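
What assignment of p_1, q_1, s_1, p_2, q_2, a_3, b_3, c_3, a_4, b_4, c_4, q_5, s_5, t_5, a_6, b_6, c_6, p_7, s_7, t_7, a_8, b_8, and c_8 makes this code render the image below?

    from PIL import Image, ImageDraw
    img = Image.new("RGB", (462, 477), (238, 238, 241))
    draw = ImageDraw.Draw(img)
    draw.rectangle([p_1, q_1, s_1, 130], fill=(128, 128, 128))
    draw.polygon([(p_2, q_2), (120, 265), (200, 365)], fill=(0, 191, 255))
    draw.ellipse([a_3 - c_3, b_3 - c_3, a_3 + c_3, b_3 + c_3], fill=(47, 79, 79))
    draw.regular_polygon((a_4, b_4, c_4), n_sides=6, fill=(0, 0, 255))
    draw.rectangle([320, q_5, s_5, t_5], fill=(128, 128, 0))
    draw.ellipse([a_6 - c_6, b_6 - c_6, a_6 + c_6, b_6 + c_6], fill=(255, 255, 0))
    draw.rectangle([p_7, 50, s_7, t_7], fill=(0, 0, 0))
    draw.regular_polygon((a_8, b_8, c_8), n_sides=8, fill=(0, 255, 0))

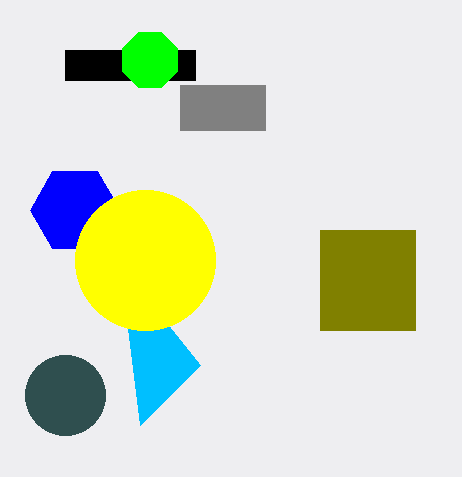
p_1 = 180
q_1 = 85
s_1 = 265
p_2 = 140
q_2 = 425
a_3 = 65
b_3 = 395
c_3 = 40
a_4 = 75
b_4 = 210
c_4 = 45
q_5 = 230
s_5 = 415
t_5 = 330
a_6 = 145
b_6 = 260
c_6 = 70
p_7 = 65
s_7 = 195
t_7 = 80
a_8 = 150
b_8 = 60
c_8 = 30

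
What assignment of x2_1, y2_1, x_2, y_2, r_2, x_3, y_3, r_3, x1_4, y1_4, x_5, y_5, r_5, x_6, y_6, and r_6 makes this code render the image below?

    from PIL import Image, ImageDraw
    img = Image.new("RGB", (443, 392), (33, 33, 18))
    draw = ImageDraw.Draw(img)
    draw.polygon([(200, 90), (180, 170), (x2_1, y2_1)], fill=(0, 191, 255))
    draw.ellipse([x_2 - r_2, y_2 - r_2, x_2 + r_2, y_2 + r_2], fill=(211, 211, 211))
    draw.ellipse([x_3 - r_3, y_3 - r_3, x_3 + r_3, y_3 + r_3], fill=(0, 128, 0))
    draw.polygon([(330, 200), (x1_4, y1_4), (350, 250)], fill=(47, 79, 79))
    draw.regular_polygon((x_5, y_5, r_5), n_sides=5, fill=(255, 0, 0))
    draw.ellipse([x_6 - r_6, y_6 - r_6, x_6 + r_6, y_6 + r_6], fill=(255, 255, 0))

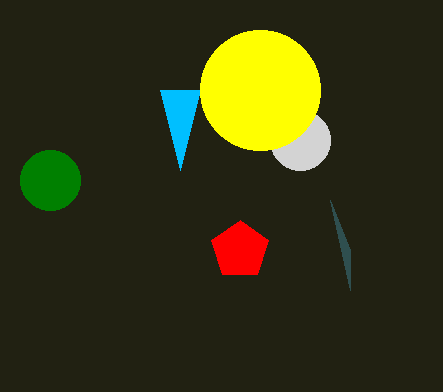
x2_1 = 160, y2_1 = 90, x_2 = 300, y_2 = 140, r_2 = 30, x_3 = 50, y_3 = 180, r_3 = 30, x1_4 = 350, y1_4 = 290, x_5 = 240, y_5 = 250, r_5 = 30, x_6 = 260, y_6 = 90, r_6 = 60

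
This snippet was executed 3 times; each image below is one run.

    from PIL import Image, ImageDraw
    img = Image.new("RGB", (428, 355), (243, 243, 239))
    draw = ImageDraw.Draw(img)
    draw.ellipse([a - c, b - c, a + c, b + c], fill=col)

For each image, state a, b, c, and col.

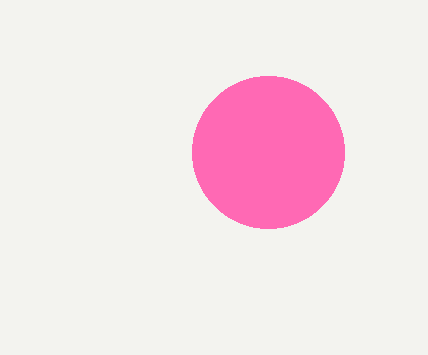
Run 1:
a = 268, b = 152, c = 76, col = 'hotpink'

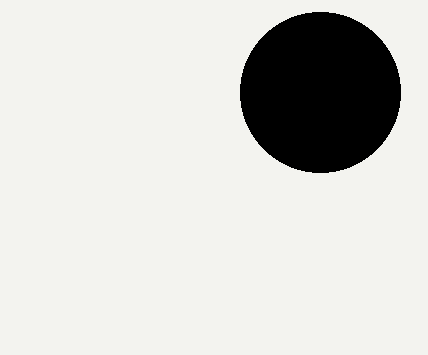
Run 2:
a = 320, b = 92, c = 80, col = 'black'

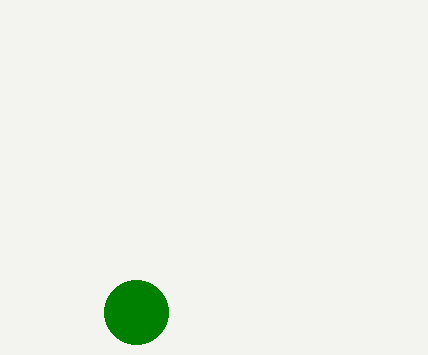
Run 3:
a = 136
b = 312
c = 32
col = 'green'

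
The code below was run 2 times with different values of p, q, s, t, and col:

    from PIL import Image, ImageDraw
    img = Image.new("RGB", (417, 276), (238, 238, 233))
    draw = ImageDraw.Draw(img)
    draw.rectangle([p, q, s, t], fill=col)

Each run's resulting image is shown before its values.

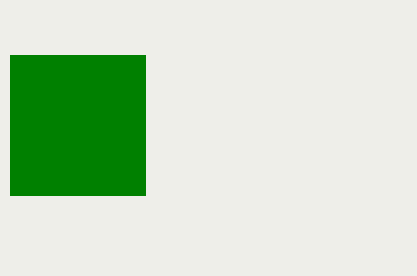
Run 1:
p = 10
q = 55
s = 145
t = 195
col = 'green'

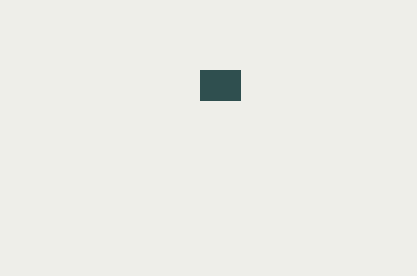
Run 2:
p = 200
q = 70
s = 240
t = 100
col = 'darkslategray'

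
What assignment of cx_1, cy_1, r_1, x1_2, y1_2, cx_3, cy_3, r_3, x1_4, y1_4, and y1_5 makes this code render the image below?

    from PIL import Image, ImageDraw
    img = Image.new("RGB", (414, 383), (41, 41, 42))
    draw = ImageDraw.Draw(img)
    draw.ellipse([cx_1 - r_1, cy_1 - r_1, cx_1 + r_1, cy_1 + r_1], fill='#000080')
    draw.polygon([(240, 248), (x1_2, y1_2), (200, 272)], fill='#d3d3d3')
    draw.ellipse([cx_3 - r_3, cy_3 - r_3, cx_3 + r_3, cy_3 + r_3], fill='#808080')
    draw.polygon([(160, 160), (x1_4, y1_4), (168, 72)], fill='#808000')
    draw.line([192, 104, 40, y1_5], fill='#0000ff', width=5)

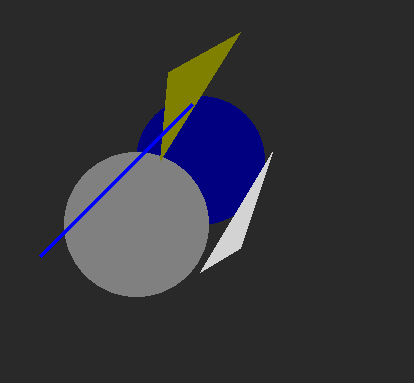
cx_1 = 200
cy_1 = 160
r_1 = 64
x1_2 = 272
y1_2 = 152
cx_3 = 136
cy_3 = 224
r_3 = 72
x1_4 = 240
y1_4 = 32
y1_5 = 256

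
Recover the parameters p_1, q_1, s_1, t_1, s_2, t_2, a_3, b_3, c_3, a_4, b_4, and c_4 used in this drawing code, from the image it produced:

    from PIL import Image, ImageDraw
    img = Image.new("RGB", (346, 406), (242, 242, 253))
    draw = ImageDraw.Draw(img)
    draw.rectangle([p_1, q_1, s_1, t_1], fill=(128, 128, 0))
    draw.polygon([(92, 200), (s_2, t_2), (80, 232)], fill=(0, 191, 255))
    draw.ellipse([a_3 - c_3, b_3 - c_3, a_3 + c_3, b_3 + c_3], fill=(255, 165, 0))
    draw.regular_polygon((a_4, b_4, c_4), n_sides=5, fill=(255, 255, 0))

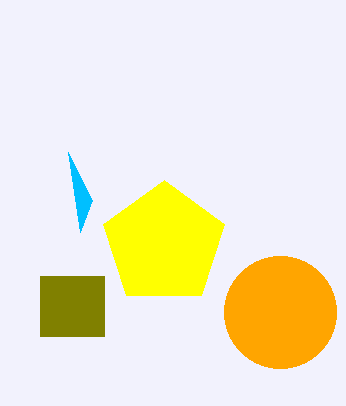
p_1 = 40
q_1 = 276
s_1 = 104
t_1 = 336
s_2 = 68
t_2 = 152
a_3 = 280
b_3 = 312
c_3 = 56
a_4 = 164
b_4 = 244
c_4 = 64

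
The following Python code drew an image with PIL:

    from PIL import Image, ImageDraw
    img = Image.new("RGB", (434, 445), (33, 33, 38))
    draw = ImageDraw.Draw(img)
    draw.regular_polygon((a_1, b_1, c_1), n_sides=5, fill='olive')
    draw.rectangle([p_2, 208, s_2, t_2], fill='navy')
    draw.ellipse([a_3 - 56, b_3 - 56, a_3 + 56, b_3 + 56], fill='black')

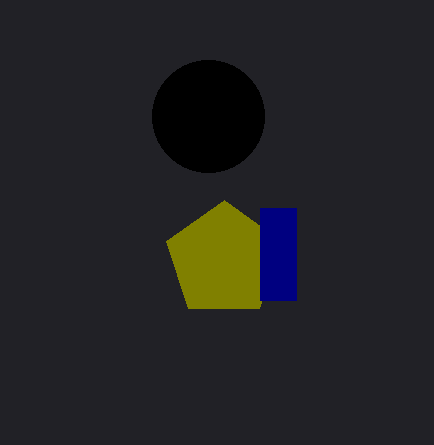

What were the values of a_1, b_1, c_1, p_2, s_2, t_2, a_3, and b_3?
a_1 = 224
b_1 = 260
c_1 = 60
p_2 = 260
s_2 = 296
t_2 = 300
a_3 = 208
b_3 = 116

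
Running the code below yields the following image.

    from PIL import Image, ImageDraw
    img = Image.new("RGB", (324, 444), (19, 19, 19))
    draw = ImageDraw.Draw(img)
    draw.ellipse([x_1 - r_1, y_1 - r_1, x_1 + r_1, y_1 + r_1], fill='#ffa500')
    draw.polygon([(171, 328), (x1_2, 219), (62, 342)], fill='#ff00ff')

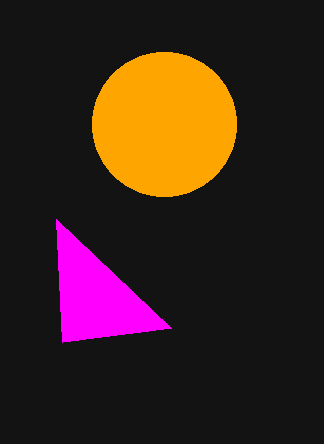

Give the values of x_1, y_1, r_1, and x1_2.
x_1 = 164
y_1 = 124
r_1 = 72
x1_2 = 56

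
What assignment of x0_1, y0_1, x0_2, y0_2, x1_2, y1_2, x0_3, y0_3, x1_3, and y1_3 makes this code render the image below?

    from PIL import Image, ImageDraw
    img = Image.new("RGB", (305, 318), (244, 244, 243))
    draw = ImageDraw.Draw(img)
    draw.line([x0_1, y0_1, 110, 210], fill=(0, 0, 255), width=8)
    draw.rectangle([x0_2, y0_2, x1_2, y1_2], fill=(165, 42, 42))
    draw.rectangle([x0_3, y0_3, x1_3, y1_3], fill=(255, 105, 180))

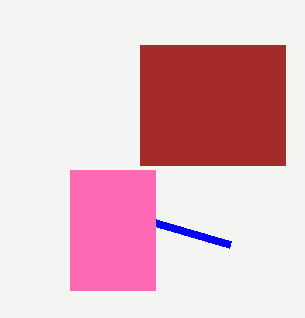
x0_1 = 230, y0_1 = 245, x0_2 = 140, y0_2 = 45, x1_2 = 285, y1_2 = 165, x0_3 = 70, y0_3 = 170, x1_3 = 155, y1_3 = 290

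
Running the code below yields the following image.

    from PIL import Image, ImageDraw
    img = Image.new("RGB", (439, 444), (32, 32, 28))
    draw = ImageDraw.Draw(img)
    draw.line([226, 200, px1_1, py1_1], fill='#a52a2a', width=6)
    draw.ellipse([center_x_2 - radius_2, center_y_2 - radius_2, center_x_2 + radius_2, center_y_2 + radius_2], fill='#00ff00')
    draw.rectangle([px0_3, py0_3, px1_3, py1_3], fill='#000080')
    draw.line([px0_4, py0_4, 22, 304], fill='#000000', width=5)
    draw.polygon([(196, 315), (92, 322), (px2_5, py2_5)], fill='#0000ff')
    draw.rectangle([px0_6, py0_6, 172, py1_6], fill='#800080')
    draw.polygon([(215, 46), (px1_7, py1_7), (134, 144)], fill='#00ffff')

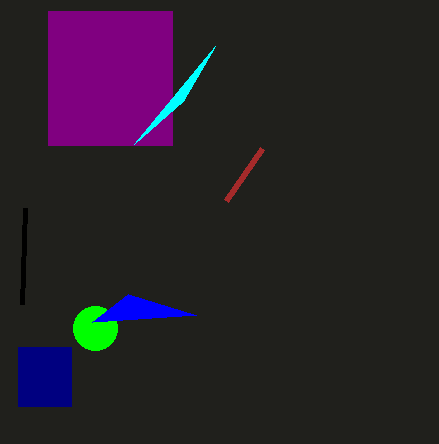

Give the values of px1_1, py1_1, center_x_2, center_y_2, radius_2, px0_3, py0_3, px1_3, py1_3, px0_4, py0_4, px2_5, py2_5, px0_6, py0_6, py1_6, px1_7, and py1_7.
px1_1 = 262, py1_1 = 148, center_x_2 = 95, center_y_2 = 328, radius_2 = 22, px0_3 = 18, py0_3 = 347, px1_3 = 71, py1_3 = 406, px0_4 = 25, py0_4 = 208, px2_5 = 128, py2_5 = 294, px0_6 = 48, py0_6 = 11, py1_6 = 145, px1_7 = 183, py1_7 = 101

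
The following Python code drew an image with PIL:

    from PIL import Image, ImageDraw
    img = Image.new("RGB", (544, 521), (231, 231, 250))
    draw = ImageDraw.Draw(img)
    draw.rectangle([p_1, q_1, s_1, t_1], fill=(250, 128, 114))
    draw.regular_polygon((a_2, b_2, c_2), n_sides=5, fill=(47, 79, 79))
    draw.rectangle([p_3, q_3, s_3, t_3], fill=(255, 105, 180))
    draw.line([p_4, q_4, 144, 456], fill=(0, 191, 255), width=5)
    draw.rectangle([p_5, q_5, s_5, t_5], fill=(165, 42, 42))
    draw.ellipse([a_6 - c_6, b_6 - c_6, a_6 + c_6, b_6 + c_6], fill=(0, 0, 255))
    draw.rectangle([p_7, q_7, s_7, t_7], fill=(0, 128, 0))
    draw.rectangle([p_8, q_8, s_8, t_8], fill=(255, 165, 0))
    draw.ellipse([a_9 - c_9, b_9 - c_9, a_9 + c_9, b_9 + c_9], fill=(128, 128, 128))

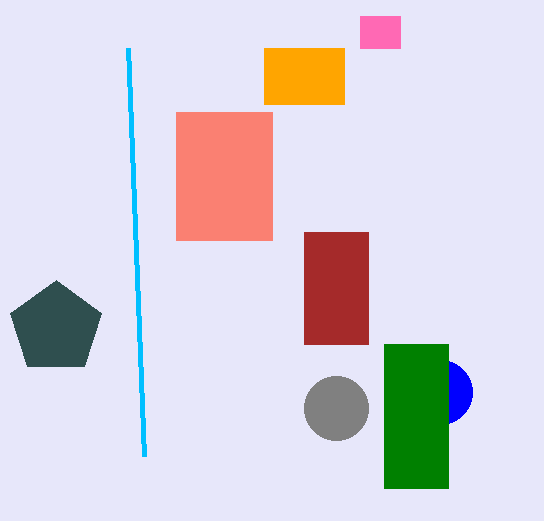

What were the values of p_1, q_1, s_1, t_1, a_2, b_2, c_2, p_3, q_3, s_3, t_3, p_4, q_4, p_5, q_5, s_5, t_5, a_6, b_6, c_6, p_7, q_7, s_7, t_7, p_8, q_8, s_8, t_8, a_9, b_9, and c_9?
p_1 = 176
q_1 = 112
s_1 = 272
t_1 = 240
a_2 = 56
b_2 = 328
c_2 = 48
p_3 = 360
q_3 = 16
s_3 = 400
t_3 = 48
p_4 = 128
q_4 = 48
p_5 = 304
q_5 = 232
s_5 = 368
t_5 = 344
a_6 = 440
b_6 = 392
c_6 = 32
p_7 = 384
q_7 = 344
s_7 = 448
t_7 = 488
p_8 = 264
q_8 = 48
s_8 = 344
t_8 = 104
a_9 = 336
b_9 = 408
c_9 = 32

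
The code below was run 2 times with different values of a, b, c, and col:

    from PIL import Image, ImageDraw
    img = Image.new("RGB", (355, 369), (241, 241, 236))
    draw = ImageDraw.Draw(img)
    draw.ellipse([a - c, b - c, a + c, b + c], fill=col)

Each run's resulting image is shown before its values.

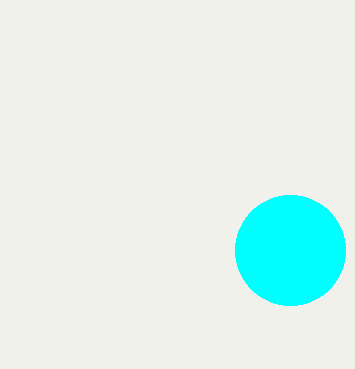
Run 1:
a = 290, b = 250, c = 55, col = 'cyan'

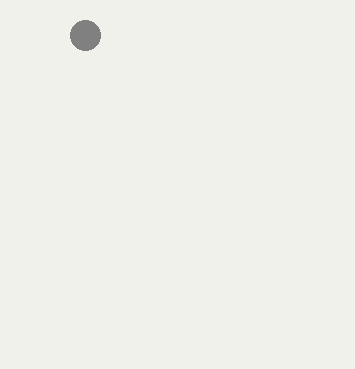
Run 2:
a = 85, b = 35, c = 15, col = 'gray'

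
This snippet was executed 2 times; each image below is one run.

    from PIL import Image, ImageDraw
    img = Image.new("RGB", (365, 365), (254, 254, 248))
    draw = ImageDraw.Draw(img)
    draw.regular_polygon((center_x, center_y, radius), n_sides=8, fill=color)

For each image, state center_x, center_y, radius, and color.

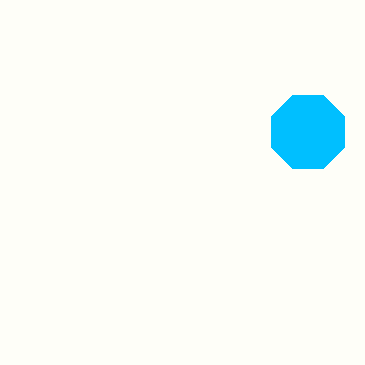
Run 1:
center_x = 308; center_y = 132; radius = 40; color = 'deepskyblue'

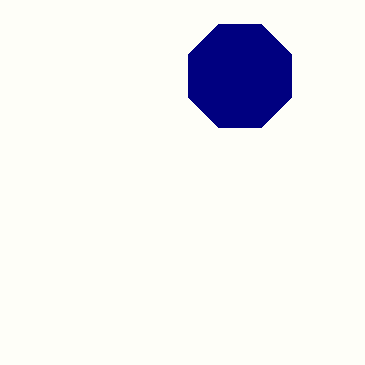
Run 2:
center_x = 240; center_y = 76; radius = 56; color = 'navy'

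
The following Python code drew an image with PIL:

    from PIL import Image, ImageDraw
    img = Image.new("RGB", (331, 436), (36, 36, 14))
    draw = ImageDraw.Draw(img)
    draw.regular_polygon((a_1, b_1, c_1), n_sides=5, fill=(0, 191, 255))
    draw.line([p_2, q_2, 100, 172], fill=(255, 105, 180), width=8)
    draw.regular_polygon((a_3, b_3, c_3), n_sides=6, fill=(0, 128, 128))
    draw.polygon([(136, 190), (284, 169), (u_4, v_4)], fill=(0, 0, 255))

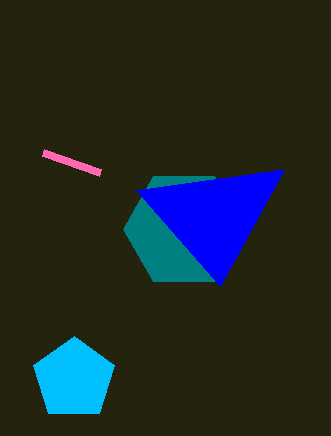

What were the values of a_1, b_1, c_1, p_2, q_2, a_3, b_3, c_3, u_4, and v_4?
a_1 = 74
b_1 = 379
c_1 = 43
p_2 = 43
q_2 = 152
a_3 = 184
b_3 = 229
c_3 = 61
u_4 = 220
v_4 = 286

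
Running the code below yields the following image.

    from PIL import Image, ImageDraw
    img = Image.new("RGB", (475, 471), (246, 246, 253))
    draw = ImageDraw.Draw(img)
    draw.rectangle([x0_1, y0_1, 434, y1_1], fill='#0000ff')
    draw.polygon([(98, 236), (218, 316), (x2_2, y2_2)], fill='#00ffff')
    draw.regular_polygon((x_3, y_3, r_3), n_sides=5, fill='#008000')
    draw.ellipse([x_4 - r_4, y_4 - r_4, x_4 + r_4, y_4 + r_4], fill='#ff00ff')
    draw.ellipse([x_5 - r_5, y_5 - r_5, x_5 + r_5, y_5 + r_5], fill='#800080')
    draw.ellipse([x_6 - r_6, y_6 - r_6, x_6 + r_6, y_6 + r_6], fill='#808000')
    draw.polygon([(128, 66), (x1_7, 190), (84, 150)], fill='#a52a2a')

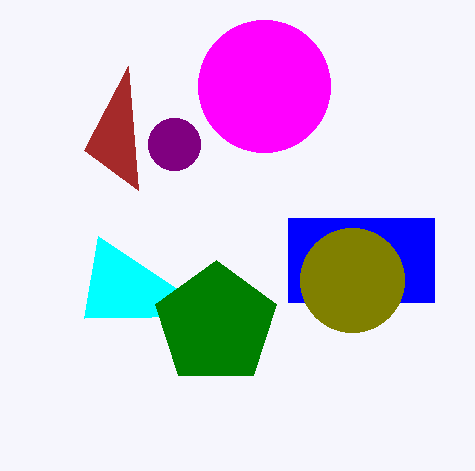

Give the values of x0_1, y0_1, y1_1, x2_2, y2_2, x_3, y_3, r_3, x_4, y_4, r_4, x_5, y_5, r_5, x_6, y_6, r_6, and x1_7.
x0_1 = 288
y0_1 = 218
y1_1 = 302
x2_2 = 84
y2_2 = 318
x_3 = 216
y_3 = 324
r_3 = 64
x_4 = 264
y_4 = 86
r_4 = 66
x_5 = 174
y_5 = 144
r_5 = 26
x_6 = 352
y_6 = 280
r_6 = 52
x1_7 = 138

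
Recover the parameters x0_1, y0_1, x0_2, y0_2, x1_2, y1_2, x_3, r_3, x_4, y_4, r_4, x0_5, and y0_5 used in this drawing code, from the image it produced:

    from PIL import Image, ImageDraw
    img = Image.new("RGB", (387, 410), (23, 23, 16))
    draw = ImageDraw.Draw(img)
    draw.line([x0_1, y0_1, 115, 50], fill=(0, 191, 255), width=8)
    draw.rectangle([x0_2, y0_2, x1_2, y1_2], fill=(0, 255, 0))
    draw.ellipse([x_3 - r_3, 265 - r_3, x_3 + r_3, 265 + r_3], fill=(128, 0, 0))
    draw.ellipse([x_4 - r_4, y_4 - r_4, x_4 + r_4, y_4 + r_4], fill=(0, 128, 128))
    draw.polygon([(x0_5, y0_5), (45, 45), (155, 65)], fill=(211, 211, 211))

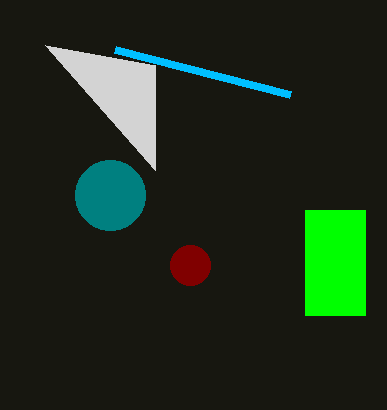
x0_1 = 290
y0_1 = 95
x0_2 = 305
y0_2 = 210
x1_2 = 365
y1_2 = 315
x_3 = 190
r_3 = 20
x_4 = 110
y_4 = 195
r_4 = 35
x0_5 = 155
y0_5 = 170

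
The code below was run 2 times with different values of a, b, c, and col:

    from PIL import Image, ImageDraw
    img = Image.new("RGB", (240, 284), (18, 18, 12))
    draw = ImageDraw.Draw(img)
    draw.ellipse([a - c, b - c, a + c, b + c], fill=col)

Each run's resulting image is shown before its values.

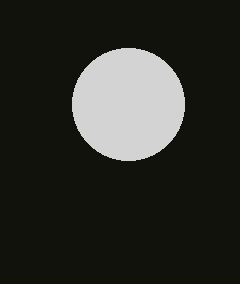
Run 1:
a = 128, b = 104, c = 56, col = 'lightgray'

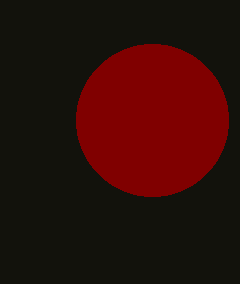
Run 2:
a = 152; b = 120; c = 76; col = 'maroon'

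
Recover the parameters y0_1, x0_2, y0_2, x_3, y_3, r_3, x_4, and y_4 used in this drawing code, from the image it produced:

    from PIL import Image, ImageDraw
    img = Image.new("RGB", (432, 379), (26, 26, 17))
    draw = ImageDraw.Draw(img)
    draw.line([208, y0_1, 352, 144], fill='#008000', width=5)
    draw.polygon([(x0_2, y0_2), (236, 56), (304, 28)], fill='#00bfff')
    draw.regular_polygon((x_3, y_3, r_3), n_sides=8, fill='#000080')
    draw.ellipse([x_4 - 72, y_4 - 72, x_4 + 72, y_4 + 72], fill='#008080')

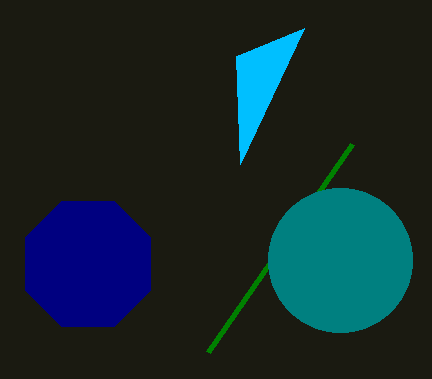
y0_1 = 352, x0_2 = 240, y0_2 = 164, x_3 = 88, y_3 = 264, r_3 = 68, x_4 = 340, y_4 = 260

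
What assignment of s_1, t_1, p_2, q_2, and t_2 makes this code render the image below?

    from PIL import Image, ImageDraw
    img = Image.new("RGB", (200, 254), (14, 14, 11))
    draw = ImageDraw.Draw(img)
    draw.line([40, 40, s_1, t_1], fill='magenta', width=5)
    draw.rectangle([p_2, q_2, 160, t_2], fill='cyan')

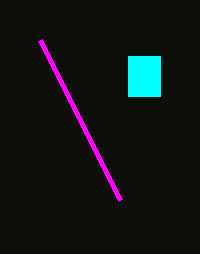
s_1 = 120, t_1 = 200, p_2 = 128, q_2 = 56, t_2 = 96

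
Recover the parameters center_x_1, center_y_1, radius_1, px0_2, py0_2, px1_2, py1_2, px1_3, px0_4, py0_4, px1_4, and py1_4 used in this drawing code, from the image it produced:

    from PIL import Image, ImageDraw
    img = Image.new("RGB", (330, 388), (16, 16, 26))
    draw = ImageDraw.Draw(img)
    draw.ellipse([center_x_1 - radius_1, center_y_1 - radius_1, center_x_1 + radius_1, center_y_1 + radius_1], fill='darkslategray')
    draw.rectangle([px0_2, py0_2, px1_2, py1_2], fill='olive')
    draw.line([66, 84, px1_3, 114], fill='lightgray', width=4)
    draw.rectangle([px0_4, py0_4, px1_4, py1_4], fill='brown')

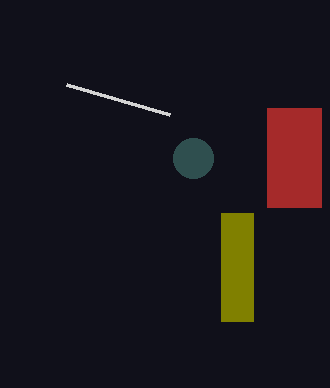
center_x_1 = 193, center_y_1 = 158, radius_1 = 20, px0_2 = 221, py0_2 = 213, px1_2 = 253, py1_2 = 321, px1_3 = 169, px0_4 = 267, py0_4 = 108, px1_4 = 321, py1_4 = 207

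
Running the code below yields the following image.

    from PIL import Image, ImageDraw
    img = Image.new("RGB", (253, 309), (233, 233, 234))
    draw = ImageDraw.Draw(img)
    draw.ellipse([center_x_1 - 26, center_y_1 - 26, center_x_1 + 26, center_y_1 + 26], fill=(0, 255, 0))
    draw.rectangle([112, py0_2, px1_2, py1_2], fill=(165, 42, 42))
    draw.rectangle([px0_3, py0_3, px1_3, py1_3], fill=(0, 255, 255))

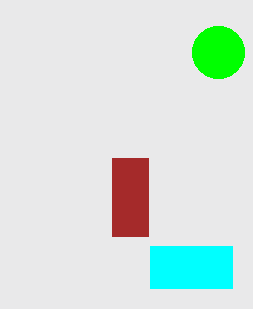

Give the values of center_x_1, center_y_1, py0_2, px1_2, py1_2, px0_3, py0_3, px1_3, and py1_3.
center_x_1 = 218
center_y_1 = 52
py0_2 = 158
px1_2 = 148
py1_2 = 236
px0_3 = 150
py0_3 = 246
px1_3 = 232
py1_3 = 288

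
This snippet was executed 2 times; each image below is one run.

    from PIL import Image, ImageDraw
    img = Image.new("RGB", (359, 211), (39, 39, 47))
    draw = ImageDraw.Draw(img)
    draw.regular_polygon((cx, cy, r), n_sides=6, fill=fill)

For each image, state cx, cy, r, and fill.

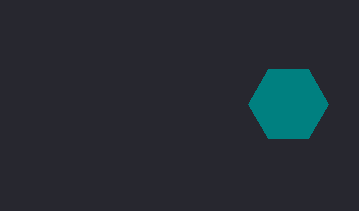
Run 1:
cx = 288
cy = 104
r = 40
fill = 'teal'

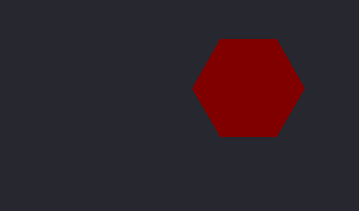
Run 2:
cx = 248, cy = 88, r = 56, fill = 'maroon'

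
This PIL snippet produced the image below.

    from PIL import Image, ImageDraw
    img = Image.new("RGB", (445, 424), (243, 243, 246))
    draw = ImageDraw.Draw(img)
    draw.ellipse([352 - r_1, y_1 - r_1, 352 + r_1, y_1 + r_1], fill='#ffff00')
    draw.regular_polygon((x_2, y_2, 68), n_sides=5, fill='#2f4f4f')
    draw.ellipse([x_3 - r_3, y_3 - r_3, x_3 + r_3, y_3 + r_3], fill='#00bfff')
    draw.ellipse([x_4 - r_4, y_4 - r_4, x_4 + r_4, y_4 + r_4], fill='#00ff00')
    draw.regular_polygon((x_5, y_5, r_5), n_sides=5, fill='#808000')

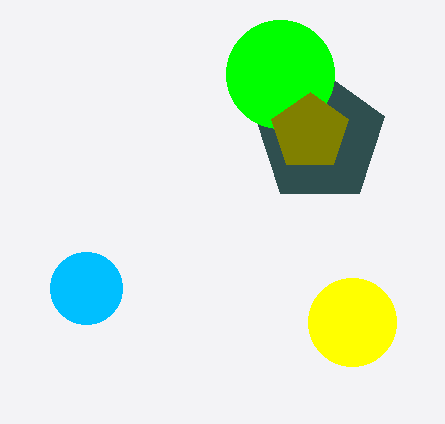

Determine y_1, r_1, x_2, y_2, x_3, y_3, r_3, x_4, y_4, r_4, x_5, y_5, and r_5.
y_1 = 322, r_1 = 44, x_2 = 320, y_2 = 138, x_3 = 86, y_3 = 288, r_3 = 36, x_4 = 280, y_4 = 74, r_4 = 54, x_5 = 310, y_5 = 132, r_5 = 40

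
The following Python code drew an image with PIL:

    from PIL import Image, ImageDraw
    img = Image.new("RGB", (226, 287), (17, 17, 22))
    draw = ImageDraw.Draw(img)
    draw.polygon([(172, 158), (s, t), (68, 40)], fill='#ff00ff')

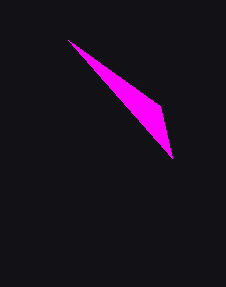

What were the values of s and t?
s = 160
t = 106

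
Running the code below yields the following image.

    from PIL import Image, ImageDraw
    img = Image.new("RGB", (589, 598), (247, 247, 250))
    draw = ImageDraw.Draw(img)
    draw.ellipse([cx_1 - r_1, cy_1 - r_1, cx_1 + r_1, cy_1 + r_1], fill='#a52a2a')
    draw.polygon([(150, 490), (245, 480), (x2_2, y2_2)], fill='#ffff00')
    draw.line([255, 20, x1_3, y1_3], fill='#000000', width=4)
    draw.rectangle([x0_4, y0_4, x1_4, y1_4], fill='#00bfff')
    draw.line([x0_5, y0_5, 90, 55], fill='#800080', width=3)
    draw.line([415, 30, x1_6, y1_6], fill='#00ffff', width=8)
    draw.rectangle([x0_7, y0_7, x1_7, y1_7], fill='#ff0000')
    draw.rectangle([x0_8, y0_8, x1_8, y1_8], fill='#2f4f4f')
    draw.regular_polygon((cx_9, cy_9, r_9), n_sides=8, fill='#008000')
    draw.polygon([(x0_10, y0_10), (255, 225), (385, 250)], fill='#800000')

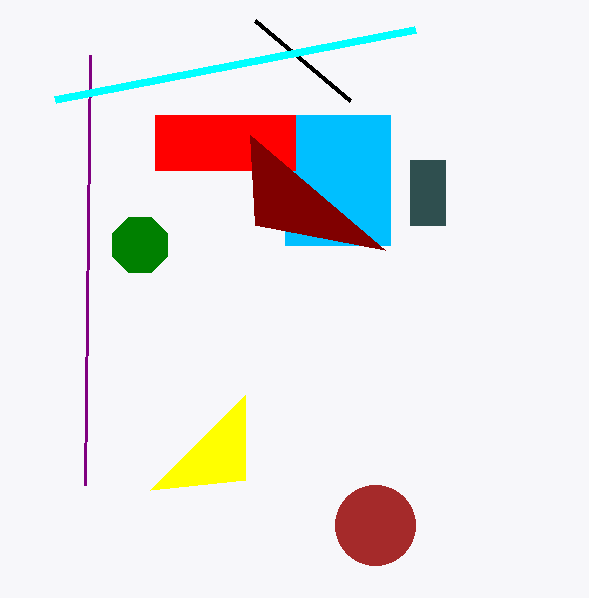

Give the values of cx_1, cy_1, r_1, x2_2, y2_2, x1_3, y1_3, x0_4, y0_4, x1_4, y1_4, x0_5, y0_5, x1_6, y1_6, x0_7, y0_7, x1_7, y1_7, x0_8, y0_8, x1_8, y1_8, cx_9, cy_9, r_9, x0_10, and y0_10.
cx_1 = 375; cy_1 = 525; r_1 = 40; x2_2 = 245; y2_2 = 395; x1_3 = 350; y1_3 = 100; x0_4 = 285; y0_4 = 115; x1_4 = 390; y1_4 = 245; x0_5 = 85; y0_5 = 485; x1_6 = 55; y1_6 = 100; x0_7 = 155; y0_7 = 115; x1_7 = 295; y1_7 = 170; x0_8 = 410; y0_8 = 160; x1_8 = 445; y1_8 = 225; cx_9 = 140; cy_9 = 245; r_9 = 30; x0_10 = 250; y0_10 = 135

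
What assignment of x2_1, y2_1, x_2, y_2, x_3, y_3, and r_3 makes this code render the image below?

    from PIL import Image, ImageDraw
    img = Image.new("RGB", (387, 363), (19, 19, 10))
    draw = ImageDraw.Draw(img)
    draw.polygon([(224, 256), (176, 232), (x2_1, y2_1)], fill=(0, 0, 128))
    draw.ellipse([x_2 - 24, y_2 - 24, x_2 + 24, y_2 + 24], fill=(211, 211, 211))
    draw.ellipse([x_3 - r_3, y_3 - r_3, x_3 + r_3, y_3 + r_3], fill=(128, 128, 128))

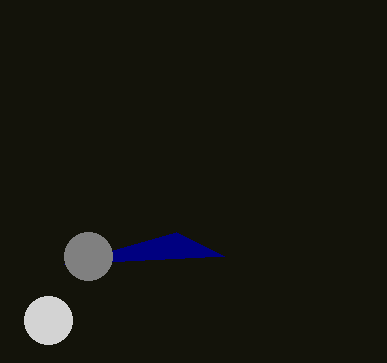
x2_1 = 64
y2_1 = 264
x_2 = 48
y_2 = 320
x_3 = 88
y_3 = 256
r_3 = 24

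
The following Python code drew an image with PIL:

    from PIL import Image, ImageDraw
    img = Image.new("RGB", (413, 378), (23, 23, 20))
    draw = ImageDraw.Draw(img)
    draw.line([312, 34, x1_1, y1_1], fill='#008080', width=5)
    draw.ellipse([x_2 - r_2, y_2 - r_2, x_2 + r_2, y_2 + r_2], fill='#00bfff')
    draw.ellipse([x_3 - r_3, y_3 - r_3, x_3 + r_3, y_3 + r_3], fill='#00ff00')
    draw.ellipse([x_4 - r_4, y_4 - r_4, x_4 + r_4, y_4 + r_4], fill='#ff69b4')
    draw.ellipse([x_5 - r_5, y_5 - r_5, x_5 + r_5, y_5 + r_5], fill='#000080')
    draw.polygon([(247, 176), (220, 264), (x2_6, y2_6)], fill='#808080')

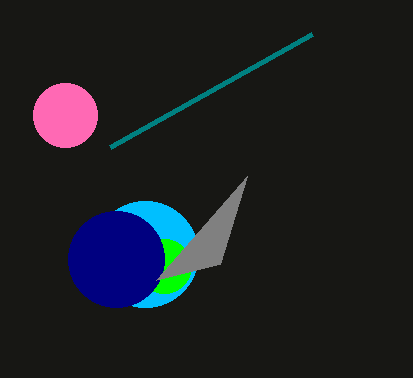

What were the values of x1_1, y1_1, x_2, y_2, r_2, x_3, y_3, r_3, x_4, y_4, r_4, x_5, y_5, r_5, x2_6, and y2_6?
x1_1 = 110, y1_1 = 147, x_2 = 145, y_2 = 254, r_2 = 53, x_3 = 164, y_3 = 266, r_3 = 27, x_4 = 65, y_4 = 115, r_4 = 32, x_5 = 116, y_5 = 259, r_5 = 48, x2_6 = 156, y2_6 = 280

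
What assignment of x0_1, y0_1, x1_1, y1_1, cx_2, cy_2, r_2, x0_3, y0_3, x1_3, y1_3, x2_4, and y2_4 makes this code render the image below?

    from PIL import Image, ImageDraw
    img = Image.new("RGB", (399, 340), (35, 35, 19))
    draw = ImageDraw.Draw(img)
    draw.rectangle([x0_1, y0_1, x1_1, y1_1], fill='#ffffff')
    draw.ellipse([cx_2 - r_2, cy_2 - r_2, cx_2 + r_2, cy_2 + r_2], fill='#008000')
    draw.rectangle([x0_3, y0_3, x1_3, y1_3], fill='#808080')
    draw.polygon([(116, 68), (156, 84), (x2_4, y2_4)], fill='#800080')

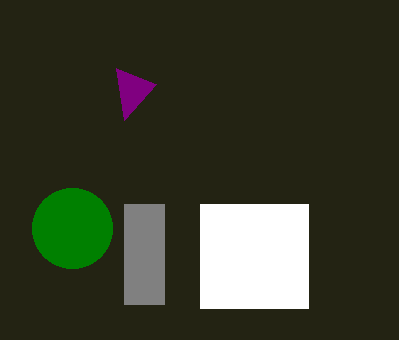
x0_1 = 200; y0_1 = 204; x1_1 = 308; y1_1 = 308; cx_2 = 72; cy_2 = 228; r_2 = 40; x0_3 = 124; y0_3 = 204; x1_3 = 164; y1_3 = 304; x2_4 = 124; y2_4 = 120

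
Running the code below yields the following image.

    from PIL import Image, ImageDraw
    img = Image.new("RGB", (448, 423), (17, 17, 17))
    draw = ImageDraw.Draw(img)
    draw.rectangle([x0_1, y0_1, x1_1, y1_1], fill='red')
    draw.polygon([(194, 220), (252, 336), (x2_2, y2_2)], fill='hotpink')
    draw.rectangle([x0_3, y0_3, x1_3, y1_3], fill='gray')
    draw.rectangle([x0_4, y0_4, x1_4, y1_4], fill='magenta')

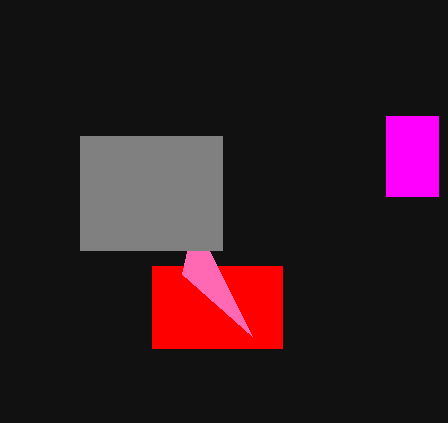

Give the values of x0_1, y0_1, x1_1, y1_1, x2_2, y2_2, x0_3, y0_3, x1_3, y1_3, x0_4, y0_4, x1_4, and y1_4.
x0_1 = 152; y0_1 = 266; x1_1 = 282; y1_1 = 348; x2_2 = 182; y2_2 = 274; x0_3 = 80; y0_3 = 136; x1_3 = 222; y1_3 = 250; x0_4 = 386; y0_4 = 116; x1_4 = 438; y1_4 = 196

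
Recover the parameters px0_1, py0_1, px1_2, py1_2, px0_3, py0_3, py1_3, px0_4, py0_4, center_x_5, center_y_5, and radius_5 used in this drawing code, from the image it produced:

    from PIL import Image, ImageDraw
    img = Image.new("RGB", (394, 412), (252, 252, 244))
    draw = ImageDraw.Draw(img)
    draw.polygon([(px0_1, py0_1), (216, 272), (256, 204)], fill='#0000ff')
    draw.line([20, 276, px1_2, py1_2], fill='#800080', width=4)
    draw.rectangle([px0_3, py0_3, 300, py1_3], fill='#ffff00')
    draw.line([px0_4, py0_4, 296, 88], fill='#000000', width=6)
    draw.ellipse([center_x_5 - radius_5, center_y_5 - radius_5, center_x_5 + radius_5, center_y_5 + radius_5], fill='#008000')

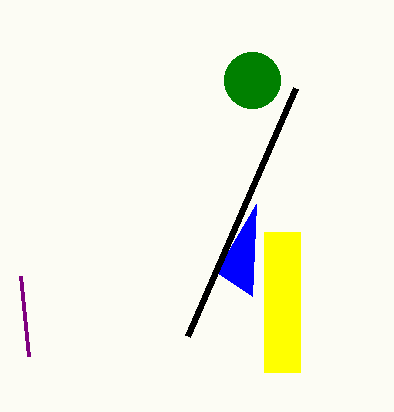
px0_1 = 252
py0_1 = 296
px1_2 = 28
py1_2 = 356
px0_3 = 264
py0_3 = 232
py1_3 = 372
px0_4 = 188
py0_4 = 336
center_x_5 = 252
center_y_5 = 80
radius_5 = 28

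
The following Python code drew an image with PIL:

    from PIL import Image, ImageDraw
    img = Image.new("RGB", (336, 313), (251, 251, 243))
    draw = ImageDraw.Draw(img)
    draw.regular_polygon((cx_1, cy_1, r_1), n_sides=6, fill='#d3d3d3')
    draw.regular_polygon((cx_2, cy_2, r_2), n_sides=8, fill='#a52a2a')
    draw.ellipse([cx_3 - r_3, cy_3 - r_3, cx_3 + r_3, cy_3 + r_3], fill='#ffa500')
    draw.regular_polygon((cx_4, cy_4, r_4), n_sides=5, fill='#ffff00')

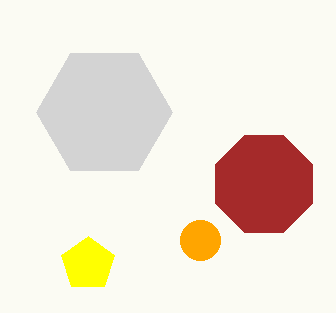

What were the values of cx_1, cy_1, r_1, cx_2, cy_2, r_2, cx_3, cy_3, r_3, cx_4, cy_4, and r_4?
cx_1 = 104, cy_1 = 112, r_1 = 68, cx_2 = 264, cy_2 = 184, r_2 = 52, cx_3 = 200, cy_3 = 240, r_3 = 20, cx_4 = 88, cy_4 = 264, r_4 = 28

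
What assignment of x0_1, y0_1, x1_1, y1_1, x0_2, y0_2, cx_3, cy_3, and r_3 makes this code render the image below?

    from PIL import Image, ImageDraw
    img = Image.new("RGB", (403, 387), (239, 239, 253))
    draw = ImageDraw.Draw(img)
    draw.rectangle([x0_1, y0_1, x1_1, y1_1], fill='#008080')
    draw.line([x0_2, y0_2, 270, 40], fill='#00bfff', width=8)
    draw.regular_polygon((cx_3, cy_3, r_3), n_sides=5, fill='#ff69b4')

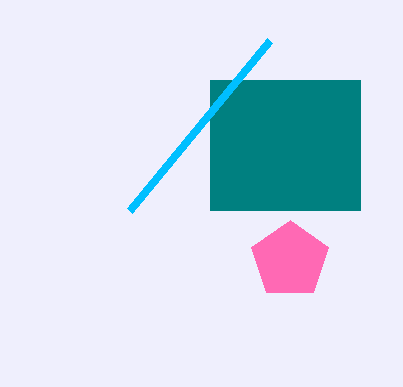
x0_1 = 210, y0_1 = 80, x1_1 = 360, y1_1 = 210, x0_2 = 130, y0_2 = 210, cx_3 = 290, cy_3 = 260, r_3 = 40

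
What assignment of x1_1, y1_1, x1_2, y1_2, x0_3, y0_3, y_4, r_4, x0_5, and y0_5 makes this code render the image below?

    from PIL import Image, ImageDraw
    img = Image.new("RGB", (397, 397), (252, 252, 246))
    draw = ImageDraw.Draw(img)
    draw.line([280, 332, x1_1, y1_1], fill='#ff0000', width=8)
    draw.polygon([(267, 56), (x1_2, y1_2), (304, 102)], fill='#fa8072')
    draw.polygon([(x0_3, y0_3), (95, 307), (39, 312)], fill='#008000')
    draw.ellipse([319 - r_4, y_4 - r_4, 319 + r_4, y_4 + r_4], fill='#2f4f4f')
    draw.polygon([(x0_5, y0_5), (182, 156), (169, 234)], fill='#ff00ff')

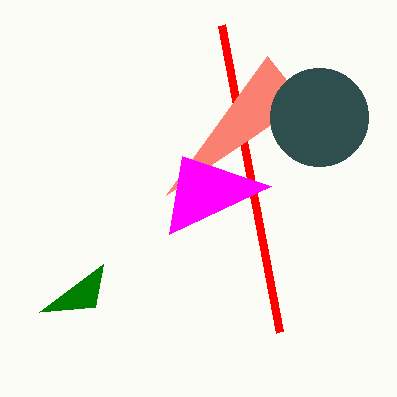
x1_1 = 222, y1_1 = 25, x1_2 = 166, y1_2 = 195, x0_3 = 103, y0_3 = 264, y_4 = 117, r_4 = 49, x0_5 = 271, y0_5 = 186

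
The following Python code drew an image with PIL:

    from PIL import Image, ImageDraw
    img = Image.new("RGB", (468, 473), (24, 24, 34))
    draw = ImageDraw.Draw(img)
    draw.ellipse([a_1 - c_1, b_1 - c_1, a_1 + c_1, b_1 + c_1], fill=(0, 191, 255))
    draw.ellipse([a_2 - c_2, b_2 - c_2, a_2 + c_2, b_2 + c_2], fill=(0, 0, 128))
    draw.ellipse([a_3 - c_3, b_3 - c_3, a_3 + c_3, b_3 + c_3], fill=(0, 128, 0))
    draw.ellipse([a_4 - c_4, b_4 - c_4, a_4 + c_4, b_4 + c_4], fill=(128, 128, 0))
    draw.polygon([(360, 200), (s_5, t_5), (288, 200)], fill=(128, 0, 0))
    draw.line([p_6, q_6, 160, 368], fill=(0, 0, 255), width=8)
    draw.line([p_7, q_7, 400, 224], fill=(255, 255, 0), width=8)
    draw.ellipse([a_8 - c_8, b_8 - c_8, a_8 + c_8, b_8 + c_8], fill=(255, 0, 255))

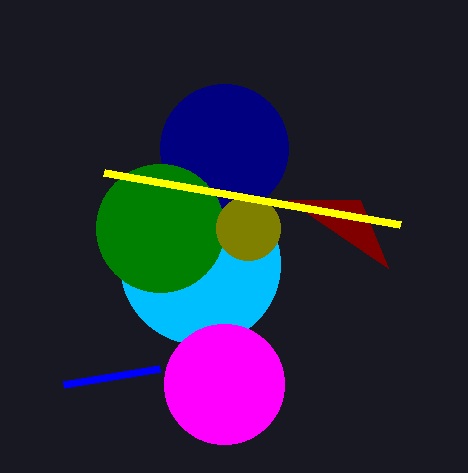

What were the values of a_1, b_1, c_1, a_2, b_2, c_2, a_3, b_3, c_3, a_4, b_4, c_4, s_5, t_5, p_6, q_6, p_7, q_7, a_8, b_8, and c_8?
a_1 = 200; b_1 = 264; c_1 = 80; a_2 = 224; b_2 = 148; c_2 = 64; a_3 = 160; b_3 = 228; c_3 = 64; a_4 = 248; b_4 = 228; c_4 = 32; s_5 = 388; t_5 = 268; p_6 = 64; q_6 = 384; p_7 = 104; q_7 = 172; a_8 = 224; b_8 = 384; c_8 = 60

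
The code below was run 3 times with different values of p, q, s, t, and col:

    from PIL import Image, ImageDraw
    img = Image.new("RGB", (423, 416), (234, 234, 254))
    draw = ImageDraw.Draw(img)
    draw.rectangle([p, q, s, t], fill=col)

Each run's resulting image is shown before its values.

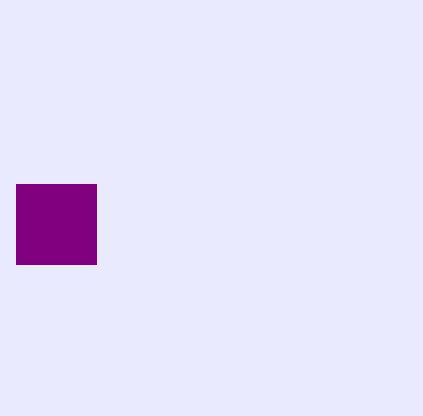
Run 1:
p = 16, q = 184, s = 96, t = 264, col = 'purple'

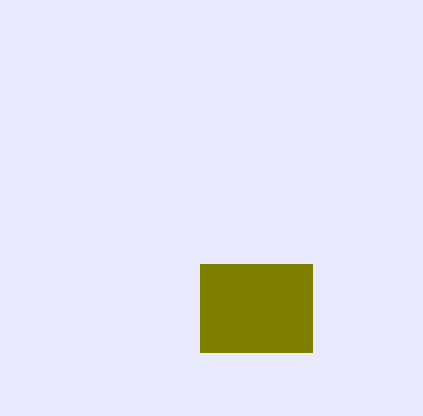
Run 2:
p = 200, q = 264, s = 312, t = 352, col = 'olive'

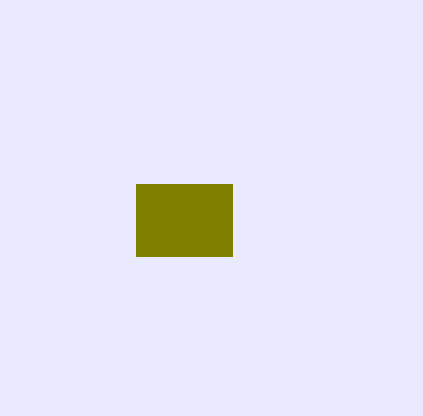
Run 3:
p = 136
q = 184
s = 232
t = 256
col = 'olive'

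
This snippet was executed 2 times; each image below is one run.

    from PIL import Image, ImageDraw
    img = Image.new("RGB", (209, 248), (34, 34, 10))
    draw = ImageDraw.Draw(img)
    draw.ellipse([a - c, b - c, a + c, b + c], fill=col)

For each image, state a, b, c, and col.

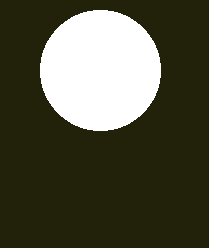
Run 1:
a = 100, b = 70, c = 60, col = 'white'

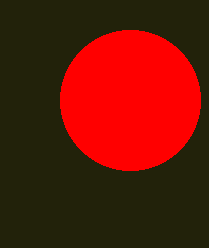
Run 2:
a = 130
b = 100
c = 70
col = 'red'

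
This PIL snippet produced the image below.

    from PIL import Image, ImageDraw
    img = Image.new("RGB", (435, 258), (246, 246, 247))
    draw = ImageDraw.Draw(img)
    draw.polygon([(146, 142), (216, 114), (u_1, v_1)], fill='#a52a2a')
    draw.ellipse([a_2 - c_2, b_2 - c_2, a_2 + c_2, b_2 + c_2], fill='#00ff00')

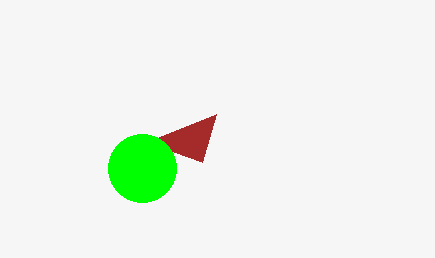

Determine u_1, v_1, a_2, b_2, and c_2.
u_1 = 202, v_1 = 162, a_2 = 142, b_2 = 168, c_2 = 34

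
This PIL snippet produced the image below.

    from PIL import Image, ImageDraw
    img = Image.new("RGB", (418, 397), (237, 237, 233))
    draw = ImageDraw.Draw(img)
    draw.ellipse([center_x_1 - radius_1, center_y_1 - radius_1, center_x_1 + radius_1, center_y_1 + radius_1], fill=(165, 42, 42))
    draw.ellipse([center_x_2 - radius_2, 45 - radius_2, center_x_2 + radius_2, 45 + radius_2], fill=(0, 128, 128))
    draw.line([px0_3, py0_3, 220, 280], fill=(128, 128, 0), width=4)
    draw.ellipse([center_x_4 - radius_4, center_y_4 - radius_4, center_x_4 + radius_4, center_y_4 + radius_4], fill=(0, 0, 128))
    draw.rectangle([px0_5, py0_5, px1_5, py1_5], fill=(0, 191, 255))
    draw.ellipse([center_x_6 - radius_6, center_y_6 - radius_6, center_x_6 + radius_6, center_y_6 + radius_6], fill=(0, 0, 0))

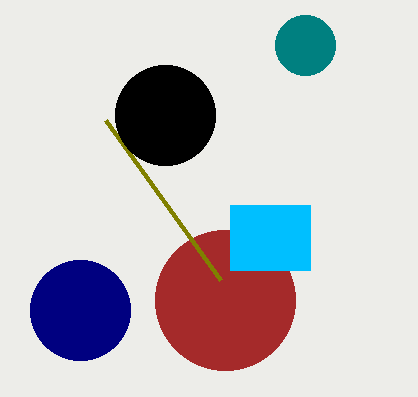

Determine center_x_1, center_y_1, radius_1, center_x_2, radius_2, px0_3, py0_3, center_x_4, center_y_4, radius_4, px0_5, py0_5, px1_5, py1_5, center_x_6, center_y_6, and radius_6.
center_x_1 = 225, center_y_1 = 300, radius_1 = 70, center_x_2 = 305, radius_2 = 30, px0_3 = 105, py0_3 = 120, center_x_4 = 80, center_y_4 = 310, radius_4 = 50, px0_5 = 230, py0_5 = 205, px1_5 = 310, py1_5 = 270, center_x_6 = 165, center_y_6 = 115, radius_6 = 50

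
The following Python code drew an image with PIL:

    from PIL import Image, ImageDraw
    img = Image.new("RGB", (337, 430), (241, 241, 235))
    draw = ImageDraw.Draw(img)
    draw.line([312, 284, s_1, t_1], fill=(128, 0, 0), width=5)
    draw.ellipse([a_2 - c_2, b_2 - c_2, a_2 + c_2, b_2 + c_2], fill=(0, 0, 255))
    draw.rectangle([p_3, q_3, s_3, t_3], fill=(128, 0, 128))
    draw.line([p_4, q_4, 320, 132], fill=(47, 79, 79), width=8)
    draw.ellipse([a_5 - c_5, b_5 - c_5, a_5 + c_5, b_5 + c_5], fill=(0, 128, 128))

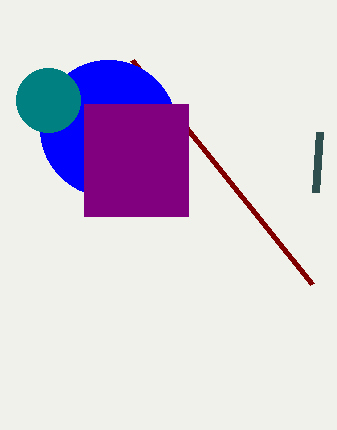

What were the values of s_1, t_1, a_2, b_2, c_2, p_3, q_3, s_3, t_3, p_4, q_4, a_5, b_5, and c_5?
s_1 = 132
t_1 = 60
a_2 = 108
b_2 = 128
c_2 = 68
p_3 = 84
q_3 = 104
s_3 = 188
t_3 = 216
p_4 = 316
q_4 = 192
a_5 = 48
b_5 = 100
c_5 = 32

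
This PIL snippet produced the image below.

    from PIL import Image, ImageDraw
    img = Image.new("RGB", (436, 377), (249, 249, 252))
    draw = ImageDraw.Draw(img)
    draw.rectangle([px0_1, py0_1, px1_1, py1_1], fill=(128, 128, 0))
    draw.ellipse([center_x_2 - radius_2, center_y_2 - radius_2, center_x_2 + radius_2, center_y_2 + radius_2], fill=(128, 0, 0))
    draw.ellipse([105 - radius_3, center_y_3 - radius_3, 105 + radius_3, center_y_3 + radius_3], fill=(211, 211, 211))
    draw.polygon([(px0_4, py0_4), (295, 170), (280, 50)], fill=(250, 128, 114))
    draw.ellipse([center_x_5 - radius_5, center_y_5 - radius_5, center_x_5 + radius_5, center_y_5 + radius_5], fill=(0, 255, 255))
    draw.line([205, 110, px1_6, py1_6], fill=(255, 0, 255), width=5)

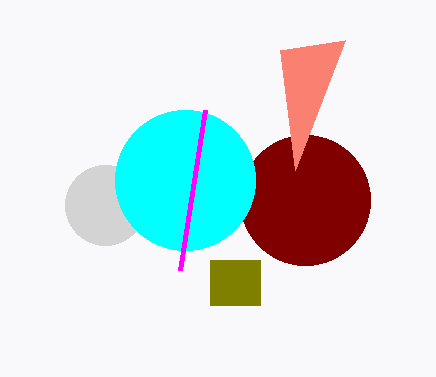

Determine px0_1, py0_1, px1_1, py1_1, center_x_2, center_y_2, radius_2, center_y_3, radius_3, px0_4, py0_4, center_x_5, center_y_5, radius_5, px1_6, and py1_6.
px0_1 = 210, py0_1 = 260, px1_1 = 260, py1_1 = 305, center_x_2 = 305, center_y_2 = 200, radius_2 = 65, center_y_3 = 205, radius_3 = 40, px0_4 = 345, py0_4 = 40, center_x_5 = 185, center_y_5 = 180, radius_5 = 70, px1_6 = 180, py1_6 = 270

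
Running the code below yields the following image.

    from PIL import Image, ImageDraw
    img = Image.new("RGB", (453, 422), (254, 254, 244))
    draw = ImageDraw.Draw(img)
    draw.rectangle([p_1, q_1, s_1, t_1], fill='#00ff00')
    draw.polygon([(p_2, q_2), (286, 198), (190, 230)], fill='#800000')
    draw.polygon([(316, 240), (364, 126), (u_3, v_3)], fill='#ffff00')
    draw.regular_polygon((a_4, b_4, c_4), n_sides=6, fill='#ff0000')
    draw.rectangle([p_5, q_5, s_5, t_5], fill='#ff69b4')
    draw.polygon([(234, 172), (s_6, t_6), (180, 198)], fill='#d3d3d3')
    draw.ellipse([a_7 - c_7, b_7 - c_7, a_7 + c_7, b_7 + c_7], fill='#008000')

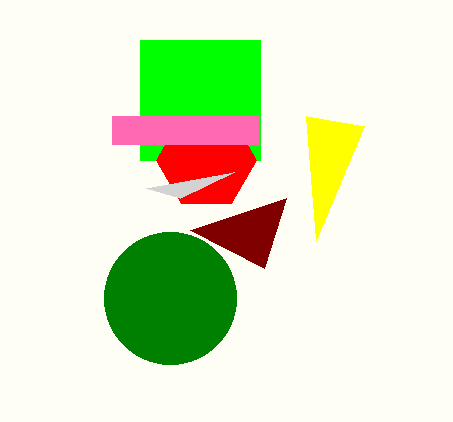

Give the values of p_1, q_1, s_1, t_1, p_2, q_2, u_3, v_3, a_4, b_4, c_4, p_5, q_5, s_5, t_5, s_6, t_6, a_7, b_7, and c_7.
p_1 = 140, q_1 = 40, s_1 = 260, t_1 = 160, p_2 = 264, q_2 = 268, u_3 = 306, v_3 = 116, a_4 = 206, b_4 = 160, c_4 = 50, p_5 = 112, q_5 = 116, s_5 = 258, t_5 = 144, s_6 = 146, t_6 = 188, a_7 = 170, b_7 = 298, c_7 = 66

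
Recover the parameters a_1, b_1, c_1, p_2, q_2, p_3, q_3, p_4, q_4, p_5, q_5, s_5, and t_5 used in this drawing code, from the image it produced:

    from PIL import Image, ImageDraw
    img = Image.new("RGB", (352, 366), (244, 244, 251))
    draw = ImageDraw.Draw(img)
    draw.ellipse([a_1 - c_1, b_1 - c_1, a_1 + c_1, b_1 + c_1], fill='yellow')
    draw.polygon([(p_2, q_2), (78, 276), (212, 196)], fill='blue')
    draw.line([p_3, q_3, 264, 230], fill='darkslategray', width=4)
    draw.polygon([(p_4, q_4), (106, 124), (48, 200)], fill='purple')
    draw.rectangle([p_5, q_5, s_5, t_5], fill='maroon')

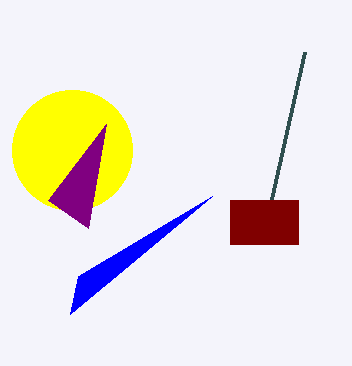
a_1 = 72
b_1 = 150
c_1 = 60
p_2 = 70
q_2 = 314
p_3 = 304
q_3 = 52
p_4 = 88
q_4 = 228
p_5 = 230
q_5 = 200
s_5 = 298
t_5 = 244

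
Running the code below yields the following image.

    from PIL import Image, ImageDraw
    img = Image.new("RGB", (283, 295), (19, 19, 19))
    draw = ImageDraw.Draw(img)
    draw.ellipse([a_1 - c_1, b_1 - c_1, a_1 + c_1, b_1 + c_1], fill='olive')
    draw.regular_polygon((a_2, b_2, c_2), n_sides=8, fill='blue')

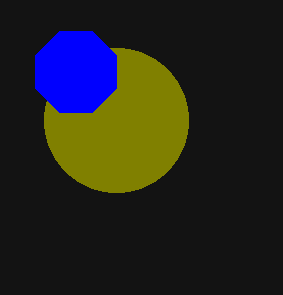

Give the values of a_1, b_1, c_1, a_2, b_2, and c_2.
a_1 = 116; b_1 = 120; c_1 = 72; a_2 = 76; b_2 = 72; c_2 = 44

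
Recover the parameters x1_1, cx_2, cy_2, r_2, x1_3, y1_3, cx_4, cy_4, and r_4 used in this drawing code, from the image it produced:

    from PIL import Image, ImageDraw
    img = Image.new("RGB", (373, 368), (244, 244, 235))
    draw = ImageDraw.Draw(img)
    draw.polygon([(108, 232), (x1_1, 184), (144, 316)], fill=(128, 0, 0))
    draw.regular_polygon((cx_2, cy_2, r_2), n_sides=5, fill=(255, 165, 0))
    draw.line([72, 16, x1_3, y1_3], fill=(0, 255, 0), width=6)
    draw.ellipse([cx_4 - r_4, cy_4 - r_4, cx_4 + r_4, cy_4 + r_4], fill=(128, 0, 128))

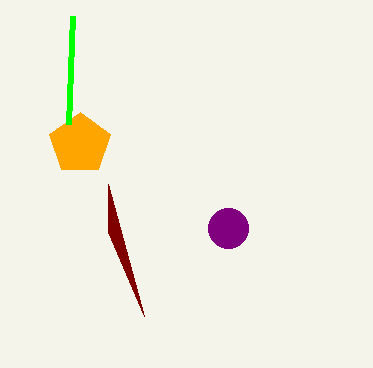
x1_1 = 108; cx_2 = 80; cy_2 = 144; r_2 = 32; x1_3 = 68; y1_3 = 124; cx_4 = 228; cy_4 = 228; r_4 = 20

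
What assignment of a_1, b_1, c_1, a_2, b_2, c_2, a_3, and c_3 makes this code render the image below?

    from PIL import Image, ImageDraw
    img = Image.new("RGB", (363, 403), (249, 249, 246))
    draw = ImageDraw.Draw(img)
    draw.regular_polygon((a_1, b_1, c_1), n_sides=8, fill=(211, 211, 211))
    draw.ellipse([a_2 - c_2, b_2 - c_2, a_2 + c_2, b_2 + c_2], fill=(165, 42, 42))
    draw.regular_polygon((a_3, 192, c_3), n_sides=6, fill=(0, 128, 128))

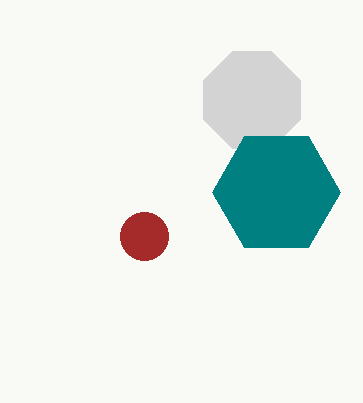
a_1 = 252
b_1 = 100
c_1 = 52
a_2 = 144
b_2 = 236
c_2 = 24
a_3 = 276
c_3 = 64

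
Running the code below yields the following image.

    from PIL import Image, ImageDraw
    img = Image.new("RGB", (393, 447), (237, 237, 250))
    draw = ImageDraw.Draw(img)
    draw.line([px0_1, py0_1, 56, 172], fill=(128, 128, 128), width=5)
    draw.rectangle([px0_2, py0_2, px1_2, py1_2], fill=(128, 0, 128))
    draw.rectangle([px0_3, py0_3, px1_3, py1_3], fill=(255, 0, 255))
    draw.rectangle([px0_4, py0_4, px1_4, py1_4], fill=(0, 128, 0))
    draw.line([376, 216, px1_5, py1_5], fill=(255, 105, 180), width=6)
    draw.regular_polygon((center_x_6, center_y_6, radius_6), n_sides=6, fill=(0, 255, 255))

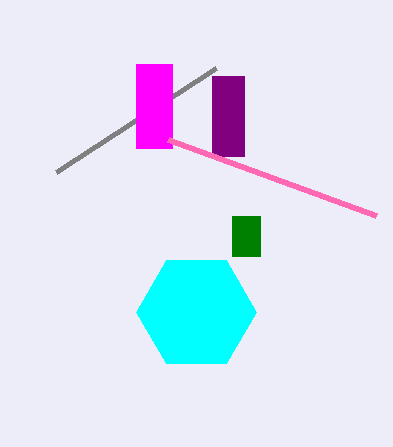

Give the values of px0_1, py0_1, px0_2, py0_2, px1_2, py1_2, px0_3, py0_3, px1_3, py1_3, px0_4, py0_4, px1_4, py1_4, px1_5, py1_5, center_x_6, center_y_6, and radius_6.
px0_1 = 216; py0_1 = 68; px0_2 = 212; py0_2 = 76; px1_2 = 244; py1_2 = 156; px0_3 = 136; py0_3 = 64; px1_3 = 172; py1_3 = 148; px0_4 = 232; py0_4 = 216; px1_4 = 260; py1_4 = 256; px1_5 = 168; py1_5 = 140; center_x_6 = 196; center_y_6 = 312; radius_6 = 60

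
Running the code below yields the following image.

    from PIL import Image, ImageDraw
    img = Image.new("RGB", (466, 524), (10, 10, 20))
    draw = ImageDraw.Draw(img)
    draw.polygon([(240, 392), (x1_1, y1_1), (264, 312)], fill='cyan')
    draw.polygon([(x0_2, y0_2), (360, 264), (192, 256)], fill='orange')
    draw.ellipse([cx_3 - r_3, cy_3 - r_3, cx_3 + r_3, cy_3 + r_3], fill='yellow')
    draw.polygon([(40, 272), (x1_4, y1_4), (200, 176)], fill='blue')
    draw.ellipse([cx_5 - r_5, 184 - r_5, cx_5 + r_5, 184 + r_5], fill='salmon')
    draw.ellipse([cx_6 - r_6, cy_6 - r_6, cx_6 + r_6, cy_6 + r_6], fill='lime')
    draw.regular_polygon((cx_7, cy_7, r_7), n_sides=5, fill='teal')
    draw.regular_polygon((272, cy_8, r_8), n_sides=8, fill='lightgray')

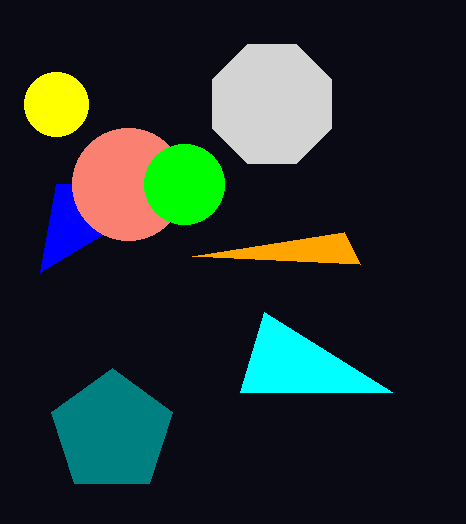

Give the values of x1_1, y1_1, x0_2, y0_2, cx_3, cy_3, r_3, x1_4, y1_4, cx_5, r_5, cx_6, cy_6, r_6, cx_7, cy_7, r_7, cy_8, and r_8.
x1_1 = 392, y1_1 = 392, x0_2 = 344, y0_2 = 232, cx_3 = 56, cy_3 = 104, r_3 = 32, x1_4 = 56, y1_4 = 184, cx_5 = 128, r_5 = 56, cx_6 = 184, cy_6 = 184, r_6 = 40, cx_7 = 112, cy_7 = 432, r_7 = 64, cy_8 = 104, r_8 = 64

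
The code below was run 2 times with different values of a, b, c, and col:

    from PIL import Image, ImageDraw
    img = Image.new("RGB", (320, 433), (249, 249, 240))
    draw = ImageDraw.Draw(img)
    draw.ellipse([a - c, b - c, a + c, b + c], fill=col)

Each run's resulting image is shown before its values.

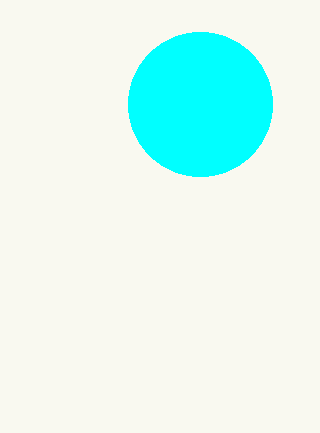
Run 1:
a = 200, b = 104, c = 72, col = 'cyan'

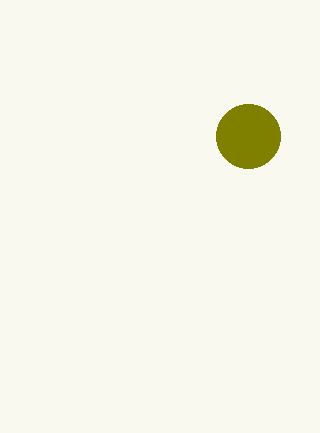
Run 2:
a = 248, b = 136, c = 32, col = 'olive'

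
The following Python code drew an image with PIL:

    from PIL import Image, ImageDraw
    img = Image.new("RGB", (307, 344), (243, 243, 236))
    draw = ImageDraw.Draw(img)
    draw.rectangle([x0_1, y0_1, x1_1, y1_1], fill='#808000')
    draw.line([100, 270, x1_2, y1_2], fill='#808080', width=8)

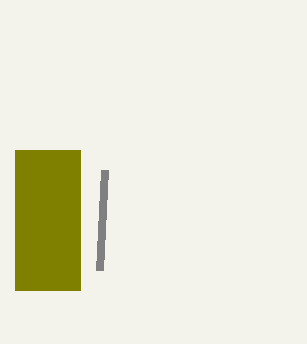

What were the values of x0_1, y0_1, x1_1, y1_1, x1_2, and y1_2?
x0_1 = 15
y0_1 = 150
x1_1 = 80
y1_1 = 290
x1_2 = 105
y1_2 = 170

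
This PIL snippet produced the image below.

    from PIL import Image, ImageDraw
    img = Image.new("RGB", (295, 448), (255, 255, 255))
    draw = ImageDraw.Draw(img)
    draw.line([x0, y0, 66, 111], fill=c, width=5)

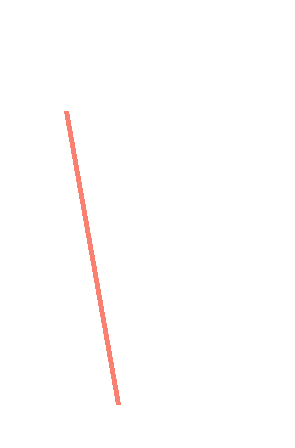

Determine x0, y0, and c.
x0 = 118; y0 = 404; c = 'salmon'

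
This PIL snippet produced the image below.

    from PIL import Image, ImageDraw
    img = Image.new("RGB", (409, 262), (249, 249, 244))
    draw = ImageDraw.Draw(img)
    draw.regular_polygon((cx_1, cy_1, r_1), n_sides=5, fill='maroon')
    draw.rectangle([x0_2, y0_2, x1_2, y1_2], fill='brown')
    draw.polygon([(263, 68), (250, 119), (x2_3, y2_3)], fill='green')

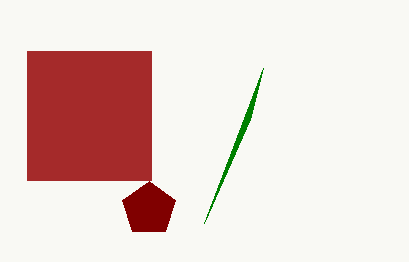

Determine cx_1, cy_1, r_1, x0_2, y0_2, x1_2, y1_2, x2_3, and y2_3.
cx_1 = 149; cy_1 = 209; r_1 = 28; x0_2 = 27; y0_2 = 51; x1_2 = 151; y1_2 = 180; x2_3 = 204; y2_3 = 223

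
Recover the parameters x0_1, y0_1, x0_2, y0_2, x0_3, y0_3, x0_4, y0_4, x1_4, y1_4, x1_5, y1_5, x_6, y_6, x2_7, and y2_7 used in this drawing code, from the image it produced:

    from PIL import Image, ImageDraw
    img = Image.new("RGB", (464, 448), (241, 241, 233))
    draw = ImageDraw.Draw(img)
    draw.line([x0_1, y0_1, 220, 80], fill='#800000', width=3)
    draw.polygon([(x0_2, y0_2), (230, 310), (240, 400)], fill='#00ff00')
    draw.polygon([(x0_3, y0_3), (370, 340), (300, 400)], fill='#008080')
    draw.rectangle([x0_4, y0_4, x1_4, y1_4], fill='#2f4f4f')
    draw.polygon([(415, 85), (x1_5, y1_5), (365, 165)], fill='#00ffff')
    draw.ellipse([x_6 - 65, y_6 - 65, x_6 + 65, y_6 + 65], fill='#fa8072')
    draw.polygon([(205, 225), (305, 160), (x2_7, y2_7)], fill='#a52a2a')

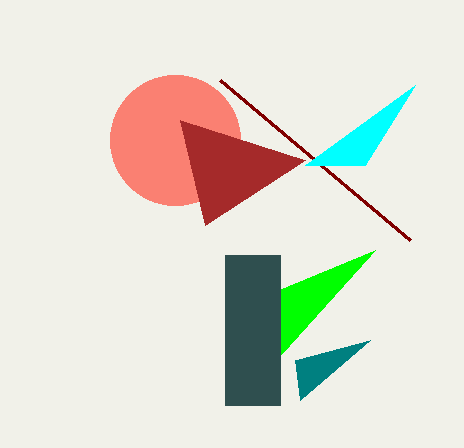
x0_1 = 410; y0_1 = 240; x0_2 = 375; y0_2 = 250; x0_3 = 295; y0_3 = 360; x0_4 = 225; y0_4 = 255; x1_4 = 280; y1_4 = 405; x1_5 = 305; y1_5 = 165; x_6 = 175; y_6 = 140; x2_7 = 180; y2_7 = 120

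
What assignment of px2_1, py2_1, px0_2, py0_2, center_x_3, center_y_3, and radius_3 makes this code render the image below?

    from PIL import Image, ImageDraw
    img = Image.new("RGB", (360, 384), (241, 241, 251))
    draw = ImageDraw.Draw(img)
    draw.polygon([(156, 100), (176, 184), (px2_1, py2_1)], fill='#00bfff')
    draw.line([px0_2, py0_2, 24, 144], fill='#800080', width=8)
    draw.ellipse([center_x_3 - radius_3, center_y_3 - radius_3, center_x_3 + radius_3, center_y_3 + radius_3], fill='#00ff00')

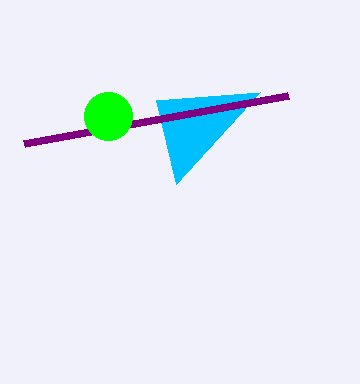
px2_1 = 260
py2_1 = 92
px0_2 = 288
py0_2 = 96
center_x_3 = 108
center_y_3 = 116
radius_3 = 24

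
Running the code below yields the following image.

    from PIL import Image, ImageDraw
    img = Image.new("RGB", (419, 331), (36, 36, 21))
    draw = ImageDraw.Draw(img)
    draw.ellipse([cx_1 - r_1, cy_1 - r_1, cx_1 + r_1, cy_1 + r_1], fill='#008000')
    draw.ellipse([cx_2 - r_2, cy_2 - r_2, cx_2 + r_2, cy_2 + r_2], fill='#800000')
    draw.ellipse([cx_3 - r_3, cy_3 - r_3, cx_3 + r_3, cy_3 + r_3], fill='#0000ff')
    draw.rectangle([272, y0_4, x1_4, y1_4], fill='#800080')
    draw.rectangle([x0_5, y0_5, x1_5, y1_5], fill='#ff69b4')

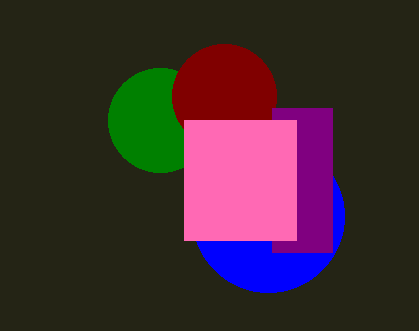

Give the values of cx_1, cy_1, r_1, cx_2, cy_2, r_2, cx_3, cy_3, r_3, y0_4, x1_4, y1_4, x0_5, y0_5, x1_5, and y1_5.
cx_1 = 160
cy_1 = 120
r_1 = 52
cx_2 = 224
cy_2 = 96
r_2 = 52
cx_3 = 268
cy_3 = 216
r_3 = 76
y0_4 = 108
x1_4 = 332
y1_4 = 252
x0_5 = 184
y0_5 = 120
x1_5 = 296
y1_5 = 240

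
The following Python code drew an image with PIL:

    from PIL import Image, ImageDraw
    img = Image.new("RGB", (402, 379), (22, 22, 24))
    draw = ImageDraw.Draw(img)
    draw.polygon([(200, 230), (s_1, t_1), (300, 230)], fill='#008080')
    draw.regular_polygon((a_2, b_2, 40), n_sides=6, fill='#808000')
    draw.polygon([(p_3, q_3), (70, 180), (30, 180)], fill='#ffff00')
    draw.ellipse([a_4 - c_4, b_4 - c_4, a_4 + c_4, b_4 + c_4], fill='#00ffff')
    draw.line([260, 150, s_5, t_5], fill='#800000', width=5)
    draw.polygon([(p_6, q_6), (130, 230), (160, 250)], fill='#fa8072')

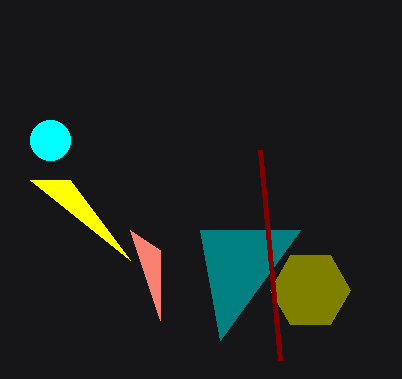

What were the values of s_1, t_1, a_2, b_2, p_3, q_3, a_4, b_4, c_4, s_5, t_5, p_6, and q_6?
s_1 = 220
t_1 = 340
a_2 = 310
b_2 = 290
p_3 = 130
q_3 = 260
a_4 = 50
b_4 = 140
c_4 = 20
s_5 = 280
t_5 = 360
p_6 = 160
q_6 = 320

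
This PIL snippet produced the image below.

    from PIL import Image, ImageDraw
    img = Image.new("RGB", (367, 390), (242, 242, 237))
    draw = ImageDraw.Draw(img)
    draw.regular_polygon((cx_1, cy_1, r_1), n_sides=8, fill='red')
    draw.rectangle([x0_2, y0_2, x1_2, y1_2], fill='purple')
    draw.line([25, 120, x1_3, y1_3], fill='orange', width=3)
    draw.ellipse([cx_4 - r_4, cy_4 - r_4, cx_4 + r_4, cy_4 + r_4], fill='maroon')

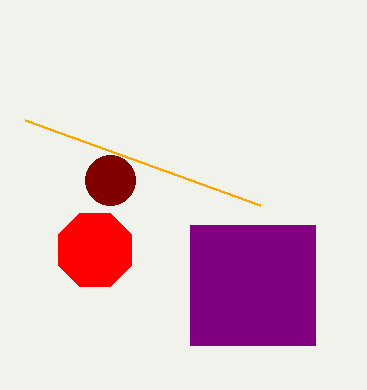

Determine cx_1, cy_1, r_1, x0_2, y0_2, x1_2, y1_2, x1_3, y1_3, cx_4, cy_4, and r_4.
cx_1 = 95
cy_1 = 250
r_1 = 40
x0_2 = 190
y0_2 = 225
x1_2 = 315
y1_2 = 345
x1_3 = 260
y1_3 = 205
cx_4 = 110
cy_4 = 180
r_4 = 25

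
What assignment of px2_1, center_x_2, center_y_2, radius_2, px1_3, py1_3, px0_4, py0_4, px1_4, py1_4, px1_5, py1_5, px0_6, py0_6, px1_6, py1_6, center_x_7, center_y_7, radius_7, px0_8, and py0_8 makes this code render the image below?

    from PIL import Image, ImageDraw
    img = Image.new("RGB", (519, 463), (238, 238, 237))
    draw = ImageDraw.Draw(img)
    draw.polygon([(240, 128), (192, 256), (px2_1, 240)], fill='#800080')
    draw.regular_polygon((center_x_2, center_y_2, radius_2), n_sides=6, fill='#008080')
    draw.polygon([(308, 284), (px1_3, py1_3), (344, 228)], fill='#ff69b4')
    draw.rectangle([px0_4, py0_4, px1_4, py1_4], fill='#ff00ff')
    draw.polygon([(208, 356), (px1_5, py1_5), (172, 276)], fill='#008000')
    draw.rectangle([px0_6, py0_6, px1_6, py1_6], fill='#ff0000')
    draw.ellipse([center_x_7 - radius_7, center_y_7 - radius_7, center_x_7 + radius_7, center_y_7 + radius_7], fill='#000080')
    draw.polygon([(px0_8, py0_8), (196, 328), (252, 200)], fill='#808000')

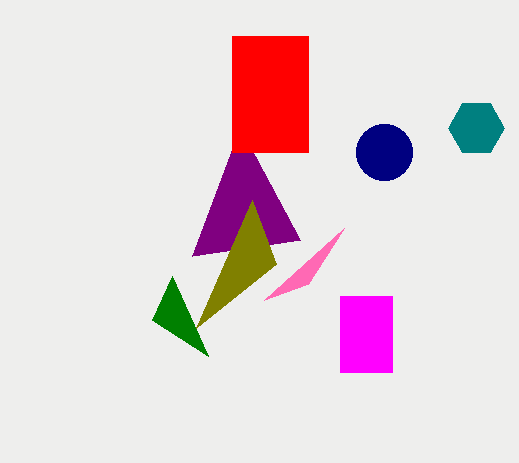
px2_1 = 300
center_x_2 = 476
center_y_2 = 128
radius_2 = 28
px1_3 = 264
py1_3 = 300
px0_4 = 340
py0_4 = 296
px1_4 = 392
py1_4 = 372
px1_5 = 152
py1_5 = 320
px0_6 = 232
py0_6 = 36
px1_6 = 308
py1_6 = 152
center_x_7 = 384
center_y_7 = 152
radius_7 = 28
px0_8 = 276
py0_8 = 264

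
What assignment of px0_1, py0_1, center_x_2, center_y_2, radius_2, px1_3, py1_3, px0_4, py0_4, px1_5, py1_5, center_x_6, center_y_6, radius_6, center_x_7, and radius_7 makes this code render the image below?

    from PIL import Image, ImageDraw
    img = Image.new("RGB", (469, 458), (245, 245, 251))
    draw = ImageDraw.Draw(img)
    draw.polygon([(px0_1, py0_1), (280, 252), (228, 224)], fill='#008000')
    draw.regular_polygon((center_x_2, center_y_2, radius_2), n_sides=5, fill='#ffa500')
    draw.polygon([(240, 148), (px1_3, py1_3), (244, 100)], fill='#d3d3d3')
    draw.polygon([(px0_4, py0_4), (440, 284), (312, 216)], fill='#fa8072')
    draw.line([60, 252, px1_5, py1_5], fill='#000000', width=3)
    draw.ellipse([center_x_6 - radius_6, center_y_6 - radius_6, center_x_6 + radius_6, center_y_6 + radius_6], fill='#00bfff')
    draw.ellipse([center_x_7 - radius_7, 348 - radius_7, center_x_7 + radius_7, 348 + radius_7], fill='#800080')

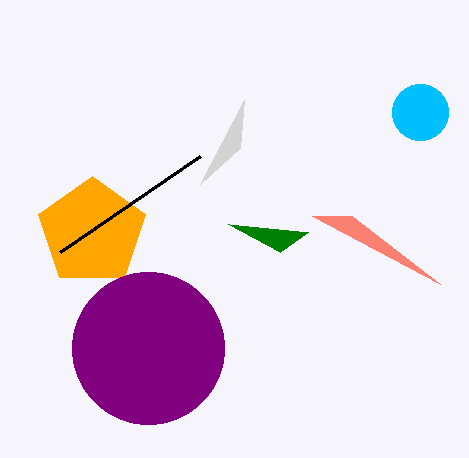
px0_1 = 308
py0_1 = 232
center_x_2 = 92
center_y_2 = 232
radius_2 = 56
px1_3 = 200
py1_3 = 184
px0_4 = 352
py0_4 = 216
px1_5 = 200
py1_5 = 156
center_x_6 = 420
center_y_6 = 112
radius_6 = 28
center_x_7 = 148
radius_7 = 76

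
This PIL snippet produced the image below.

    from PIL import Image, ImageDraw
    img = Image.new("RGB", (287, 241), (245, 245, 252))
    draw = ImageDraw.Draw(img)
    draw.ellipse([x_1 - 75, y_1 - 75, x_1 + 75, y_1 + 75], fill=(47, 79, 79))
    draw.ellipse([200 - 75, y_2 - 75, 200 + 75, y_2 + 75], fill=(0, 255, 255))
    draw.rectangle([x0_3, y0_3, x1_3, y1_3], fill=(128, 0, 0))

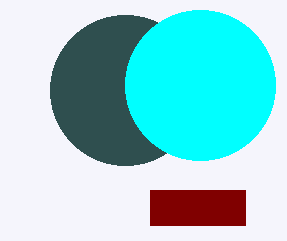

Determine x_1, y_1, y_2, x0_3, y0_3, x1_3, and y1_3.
x_1 = 125, y_1 = 90, y_2 = 85, x0_3 = 150, y0_3 = 190, x1_3 = 245, y1_3 = 225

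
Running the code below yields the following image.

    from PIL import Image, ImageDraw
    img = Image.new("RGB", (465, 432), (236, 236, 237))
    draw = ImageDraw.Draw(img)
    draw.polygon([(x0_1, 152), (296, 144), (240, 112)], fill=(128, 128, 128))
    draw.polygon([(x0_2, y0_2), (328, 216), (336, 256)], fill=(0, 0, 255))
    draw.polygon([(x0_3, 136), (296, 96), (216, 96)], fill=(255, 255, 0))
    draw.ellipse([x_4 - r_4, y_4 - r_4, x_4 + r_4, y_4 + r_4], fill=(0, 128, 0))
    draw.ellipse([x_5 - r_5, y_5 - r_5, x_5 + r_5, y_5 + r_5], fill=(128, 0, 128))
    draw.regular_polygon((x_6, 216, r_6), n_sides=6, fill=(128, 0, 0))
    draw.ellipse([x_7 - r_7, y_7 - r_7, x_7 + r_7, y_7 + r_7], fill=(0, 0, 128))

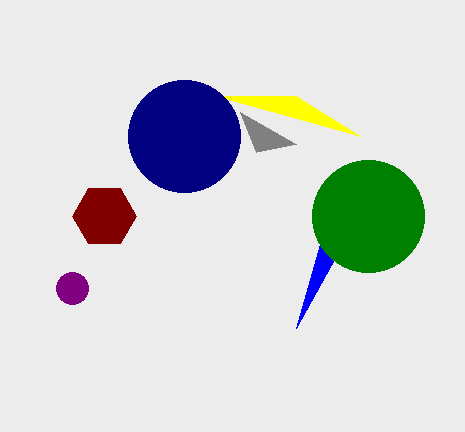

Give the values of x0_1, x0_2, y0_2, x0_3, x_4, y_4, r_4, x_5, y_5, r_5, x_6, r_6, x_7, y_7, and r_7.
x0_1 = 256; x0_2 = 296; y0_2 = 328; x0_3 = 360; x_4 = 368; y_4 = 216; r_4 = 56; x_5 = 72; y_5 = 288; r_5 = 16; x_6 = 104; r_6 = 32; x_7 = 184; y_7 = 136; r_7 = 56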